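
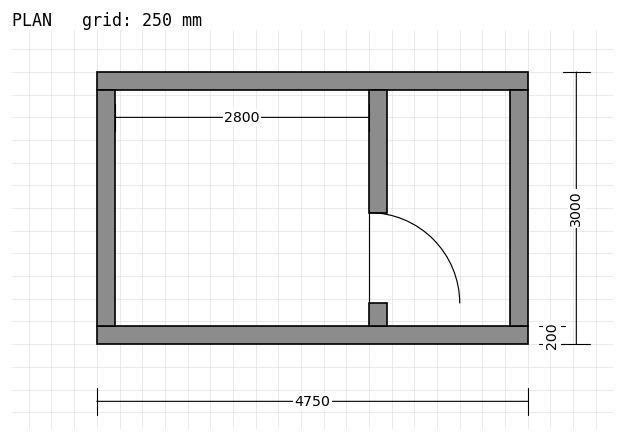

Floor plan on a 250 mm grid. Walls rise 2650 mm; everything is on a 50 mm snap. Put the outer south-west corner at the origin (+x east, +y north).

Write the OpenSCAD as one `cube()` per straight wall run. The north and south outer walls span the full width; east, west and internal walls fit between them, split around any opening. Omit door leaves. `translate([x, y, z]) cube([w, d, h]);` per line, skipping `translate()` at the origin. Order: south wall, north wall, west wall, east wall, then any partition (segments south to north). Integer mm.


cube([4750, 200, 2650]);
translate([0, 2800, 0]) cube([4750, 200, 2650]);
translate([0, 200, 0]) cube([200, 2600, 2650]);
translate([4550, 200, 0]) cube([200, 2600, 2650]);
translate([3000, 200, 0]) cube([200, 250, 2650]);
translate([3000, 1450, 0]) cube([200, 1350, 2650]);


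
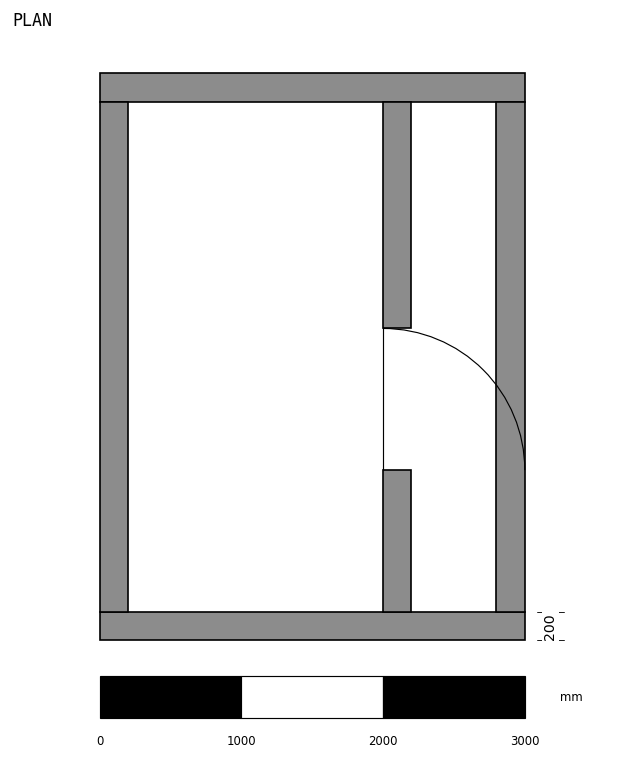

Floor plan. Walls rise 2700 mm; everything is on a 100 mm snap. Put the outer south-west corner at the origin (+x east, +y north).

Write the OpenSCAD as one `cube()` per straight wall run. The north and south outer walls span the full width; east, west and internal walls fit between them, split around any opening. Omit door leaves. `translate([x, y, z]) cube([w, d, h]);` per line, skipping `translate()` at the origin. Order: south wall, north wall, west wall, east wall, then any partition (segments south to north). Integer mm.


cube([3000, 200, 2700]);
translate([0, 3800, 0]) cube([3000, 200, 2700]);
translate([0, 200, 0]) cube([200, 3600, 2700]);
translate([2800, 200, 0]) cube([200, 3600, 2700]);
translate([2000, 200, 0]) cube([200, 1000, 2700]);
translate([2000, 2200, 0]) cube([200, 1600, 2700]);


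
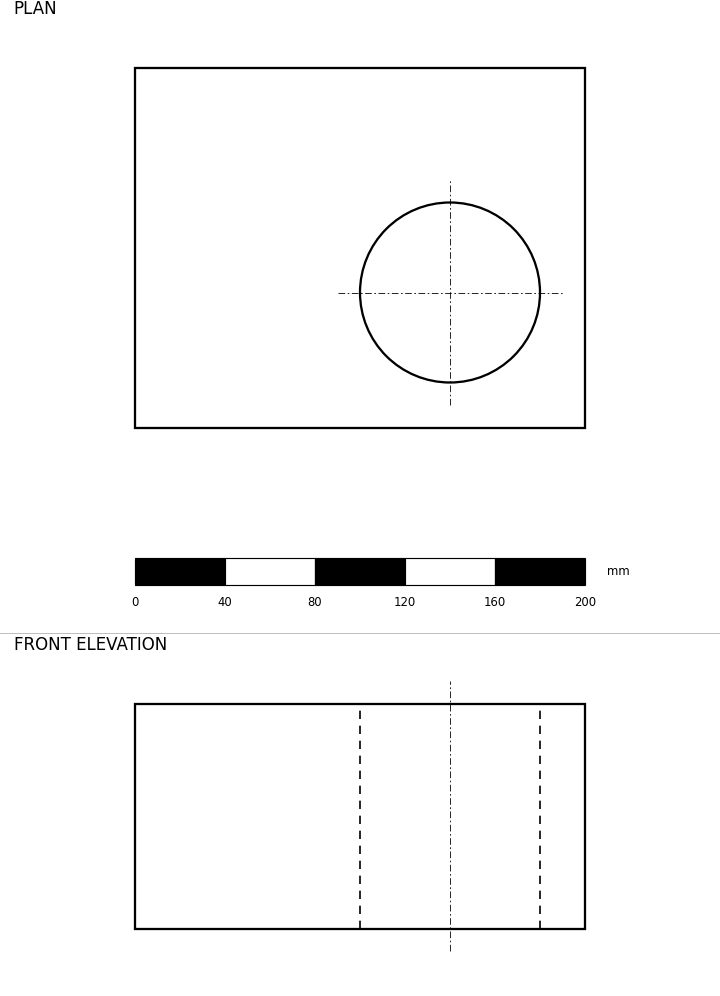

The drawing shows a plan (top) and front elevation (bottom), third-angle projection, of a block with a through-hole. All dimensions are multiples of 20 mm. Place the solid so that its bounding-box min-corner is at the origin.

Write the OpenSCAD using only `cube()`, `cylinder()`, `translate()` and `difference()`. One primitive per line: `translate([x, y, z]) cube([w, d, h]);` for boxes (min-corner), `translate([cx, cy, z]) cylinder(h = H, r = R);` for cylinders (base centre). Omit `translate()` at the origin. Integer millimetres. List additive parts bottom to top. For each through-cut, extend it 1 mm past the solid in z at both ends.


difference() {
  cube([200, 160, 100]);
  translate([140, 60, -1]) cylinder(h = 102, r = 40);
}


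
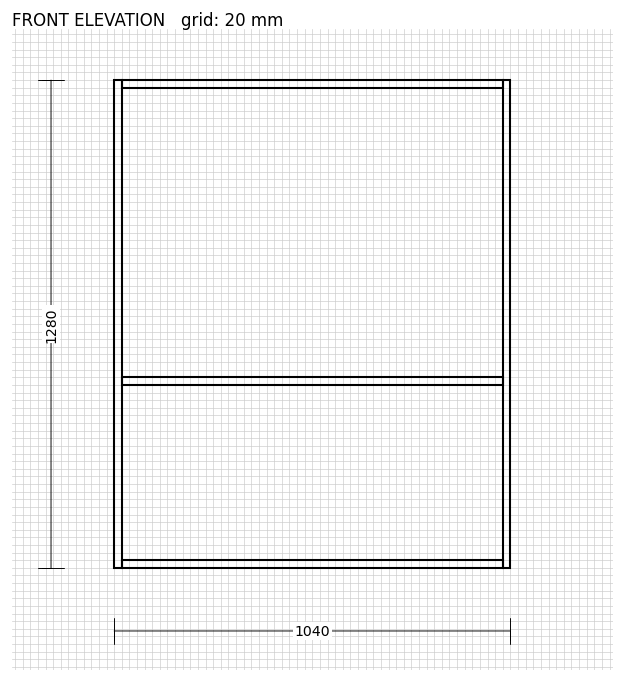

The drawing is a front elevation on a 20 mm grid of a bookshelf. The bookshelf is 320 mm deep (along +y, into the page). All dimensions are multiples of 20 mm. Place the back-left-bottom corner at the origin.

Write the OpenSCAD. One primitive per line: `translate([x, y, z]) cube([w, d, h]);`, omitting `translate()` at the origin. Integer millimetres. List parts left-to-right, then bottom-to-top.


cube([20, 320, 1280]);
translate([20, 0, 0]) cube([1000, 320, 20]);
translate([20, 0, 480]) cube([1000, 320, 20]);
translate([20, 0, 1260]) cube([1000, 320, 20]);
translate([1020, 0, 0]) cube([20, 320, 1280]);


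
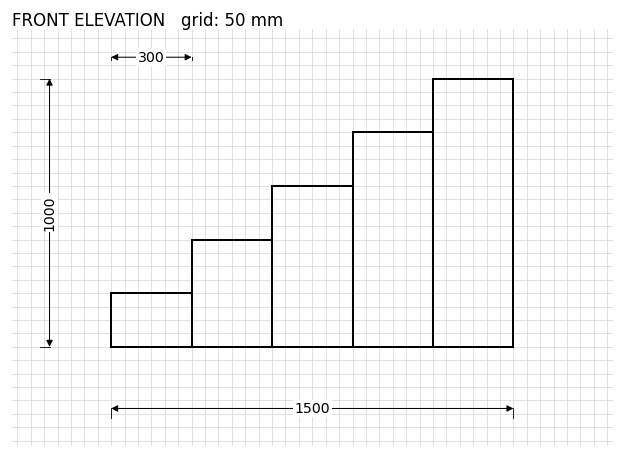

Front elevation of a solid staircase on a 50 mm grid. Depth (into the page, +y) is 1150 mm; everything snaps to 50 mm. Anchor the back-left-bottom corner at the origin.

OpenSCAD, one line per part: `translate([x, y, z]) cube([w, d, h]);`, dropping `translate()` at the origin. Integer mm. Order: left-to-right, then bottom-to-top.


cube([300, 1150, 200]);
translate([300, 0, 0]) cube([300, 1150, 400]);
translate([600, 0, 0]) cube([300, 1150, 600]);
translate([900, 0, 0]) cube([300, 1150, 800]);
translate([1200, 0, 0]) cube([300, 1150, 1000]);


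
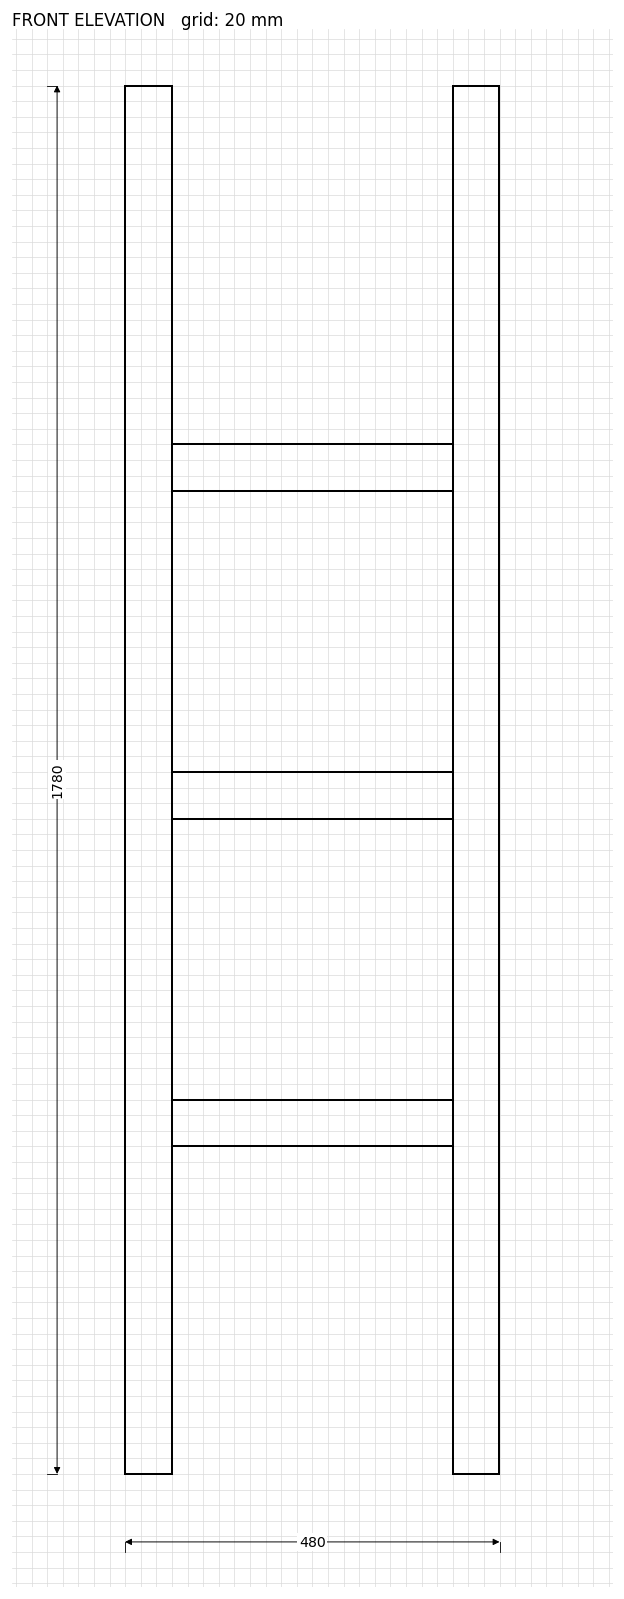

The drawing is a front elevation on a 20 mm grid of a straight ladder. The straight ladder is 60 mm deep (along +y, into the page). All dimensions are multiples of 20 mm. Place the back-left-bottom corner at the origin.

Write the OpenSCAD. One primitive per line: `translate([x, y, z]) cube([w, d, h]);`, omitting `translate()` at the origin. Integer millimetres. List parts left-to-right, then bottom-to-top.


cube([60, 60, 1780]);
translate([60, 0, 420]) cube([360, 60, 60]);
translate([60, 0, 840]) cube([360, 60, 60]);
translate([60, 0, 1260]) cube([360, 60, 60]);
translate([420, 0, 0]) cube([60, 60, 1780]);


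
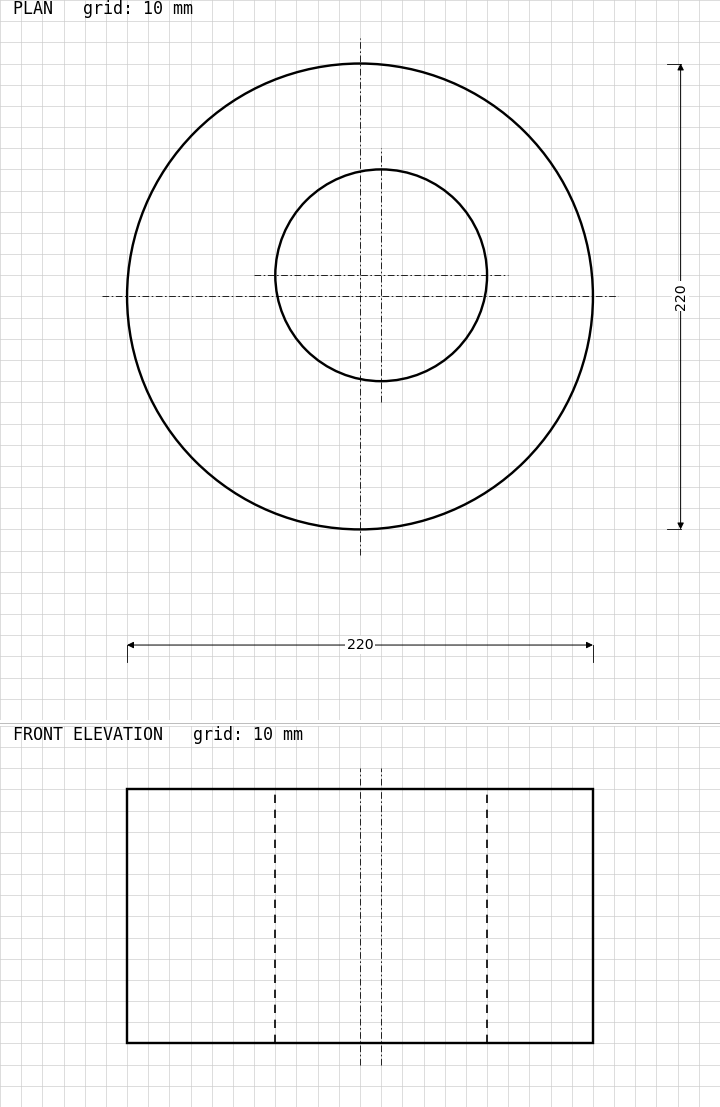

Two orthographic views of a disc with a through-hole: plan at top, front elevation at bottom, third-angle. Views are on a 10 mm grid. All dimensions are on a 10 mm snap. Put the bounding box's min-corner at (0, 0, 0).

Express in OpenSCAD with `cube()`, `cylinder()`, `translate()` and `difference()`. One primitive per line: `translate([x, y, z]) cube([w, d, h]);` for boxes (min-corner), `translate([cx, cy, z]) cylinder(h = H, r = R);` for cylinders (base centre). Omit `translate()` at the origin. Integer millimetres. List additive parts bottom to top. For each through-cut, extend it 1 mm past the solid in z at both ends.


difference() {
  translate([110, 110, 0]) cylinder(h = 120, r = 110);
  translate([120, 120, -1]) cylinder(h = 122, r = 50);
}


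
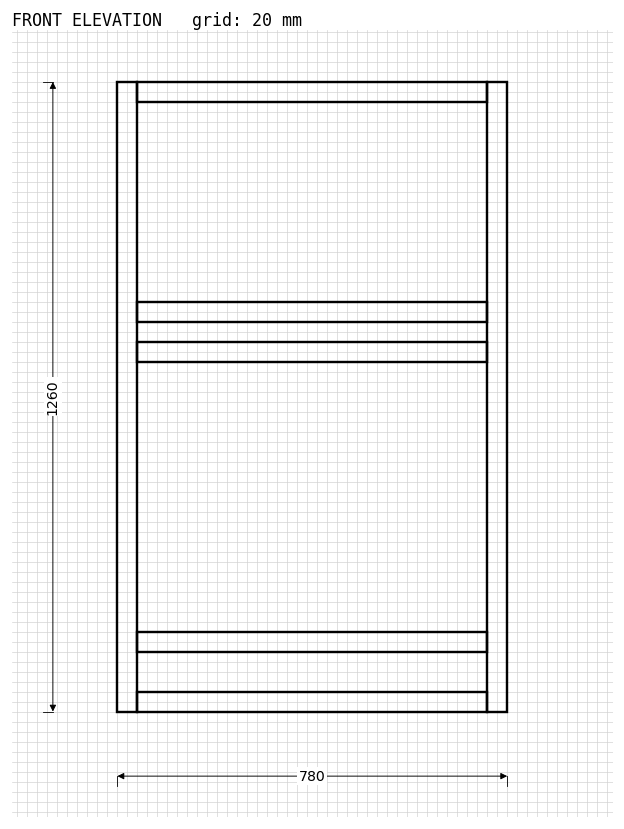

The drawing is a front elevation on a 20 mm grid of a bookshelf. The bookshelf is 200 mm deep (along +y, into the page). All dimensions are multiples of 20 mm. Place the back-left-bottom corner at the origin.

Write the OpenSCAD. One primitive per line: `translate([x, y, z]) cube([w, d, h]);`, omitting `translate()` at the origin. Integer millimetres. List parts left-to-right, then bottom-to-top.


cube([40, 200, 1260]);
translate([40, 0, 0]) cube([700, 200, 40]);
translate([40, 0, 120]) cube([700, 200, 40]);
translate([40, 0, 700]) cube([700, 200, 40]);
translate([40, 0, 780]) cube([700, 200, 40]);
translate([40, 0, 1220]) cube([700, 200, 40]);
translate([740, 0, 0]) cube([40, 200, 1260]);


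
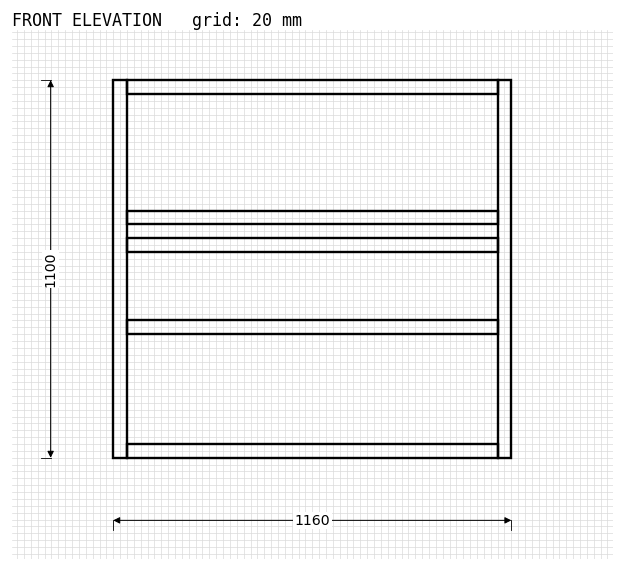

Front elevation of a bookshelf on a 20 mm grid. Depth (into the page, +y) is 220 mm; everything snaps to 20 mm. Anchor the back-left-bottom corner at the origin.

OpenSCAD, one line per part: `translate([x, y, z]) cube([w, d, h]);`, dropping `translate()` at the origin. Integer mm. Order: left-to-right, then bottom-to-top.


cube([40, 220, 1100]);
translate([40, 0, 0]) cube([1080, 220, 40]);
translate([40, 0, 360]) cube([1080, 220, 40]);
translate([40, 0, 600]) cube([1080, 220, 40]);
translate([40, 0, 680]) cube([1080, 220, 40]);
translate([40, 0, 1060]) cube([1080, 220, 40]);
translate([1120, 0, 0]) cube([40, 220, 1100]);


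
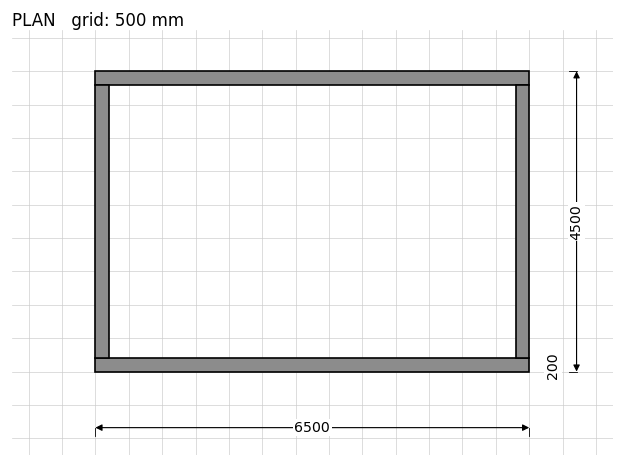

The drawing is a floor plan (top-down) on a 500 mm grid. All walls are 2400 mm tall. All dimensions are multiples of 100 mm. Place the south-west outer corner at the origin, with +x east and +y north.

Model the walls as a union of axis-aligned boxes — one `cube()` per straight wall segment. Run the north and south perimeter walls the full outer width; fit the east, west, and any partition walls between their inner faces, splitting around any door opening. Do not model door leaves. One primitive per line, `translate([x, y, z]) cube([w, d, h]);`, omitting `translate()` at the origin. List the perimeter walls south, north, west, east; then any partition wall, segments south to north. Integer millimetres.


cube([6500, 200, 2400]);
translate([0, 4300, 0]) cube([6500, 200, 2400]);
translate([0, 200, 0]) cube([200, 4100, 2400]);
translate([6300, 200, 0]) cube([200, 4100, 2400]);


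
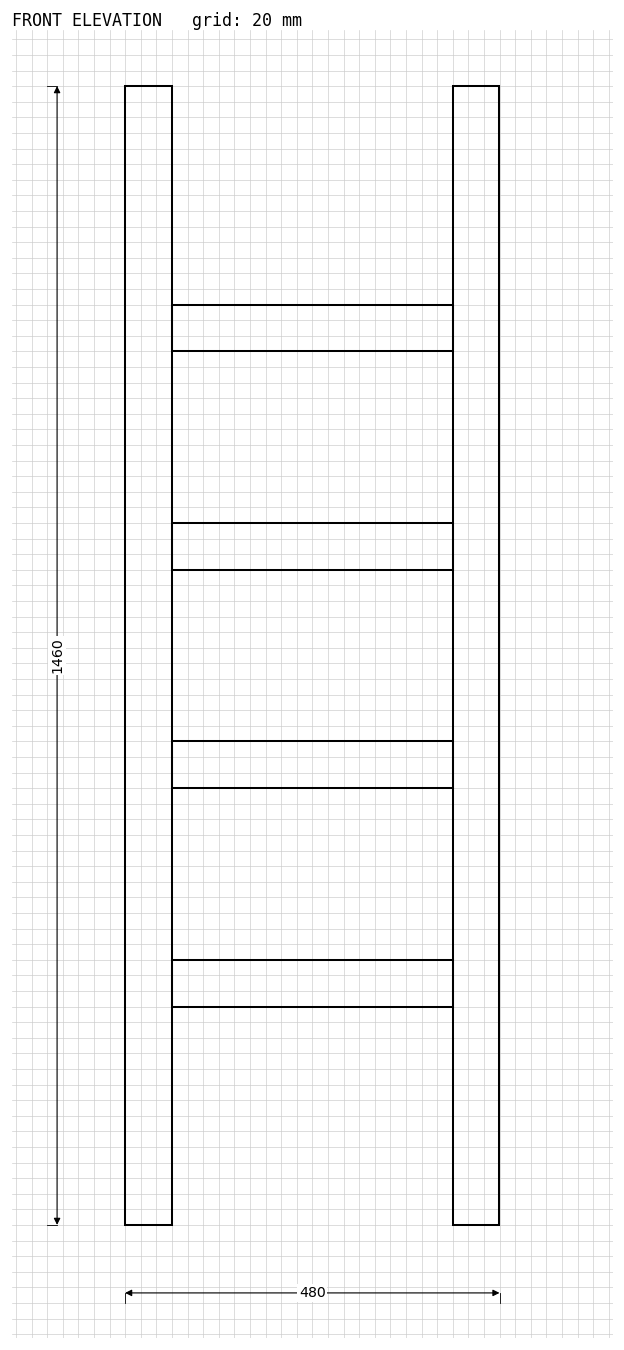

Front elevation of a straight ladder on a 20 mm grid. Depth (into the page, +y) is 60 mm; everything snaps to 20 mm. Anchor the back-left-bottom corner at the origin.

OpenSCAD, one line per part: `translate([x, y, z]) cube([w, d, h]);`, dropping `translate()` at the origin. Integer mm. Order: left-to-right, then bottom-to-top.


cube([60, 60, 1460]);
translate([60, 0, 280]) cube([360, 60, 60]);
translate([60, 0, 560]) cube([360, 60, 60]);
translate([60, 0, 840]) cube([360, 60, 60]);
translate([60, 0, 1120]) cube([360, 60, 60]);
translate([420, 0, 0]) cube([60, 60, 1460]);


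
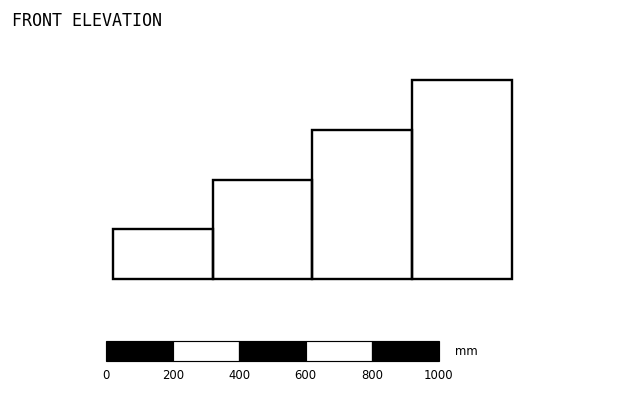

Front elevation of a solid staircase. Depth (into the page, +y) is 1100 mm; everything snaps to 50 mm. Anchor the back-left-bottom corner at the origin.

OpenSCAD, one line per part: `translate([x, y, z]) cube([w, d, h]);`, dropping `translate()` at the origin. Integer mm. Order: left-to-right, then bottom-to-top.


cube([300, 1100, 150]);
translate([300, 0, 0]) cube([300, 1100, 300]);
translate([600, 0, 0]) cube([300, 1100, 450]);
translate([900, 0, 0]) cube([300, 1100, 600]);


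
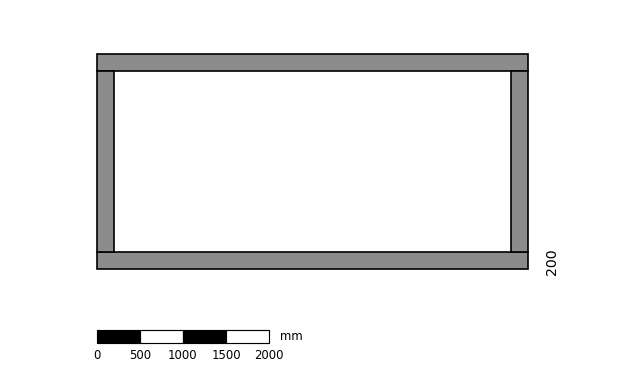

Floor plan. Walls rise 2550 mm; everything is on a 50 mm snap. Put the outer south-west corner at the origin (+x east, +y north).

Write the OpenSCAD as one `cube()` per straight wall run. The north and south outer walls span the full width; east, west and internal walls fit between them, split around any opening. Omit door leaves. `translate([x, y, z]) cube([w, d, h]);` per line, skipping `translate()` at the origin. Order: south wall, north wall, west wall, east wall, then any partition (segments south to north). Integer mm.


cube([5000, 200, 2550]);
translate([0, 2300, 0]) cube([5000, 200, 2550]);
translate([0, 200, 0]) cube([200, 2100, 2550]);
translate([4800, 200, 0]) cube([200, 2100, 2550]);


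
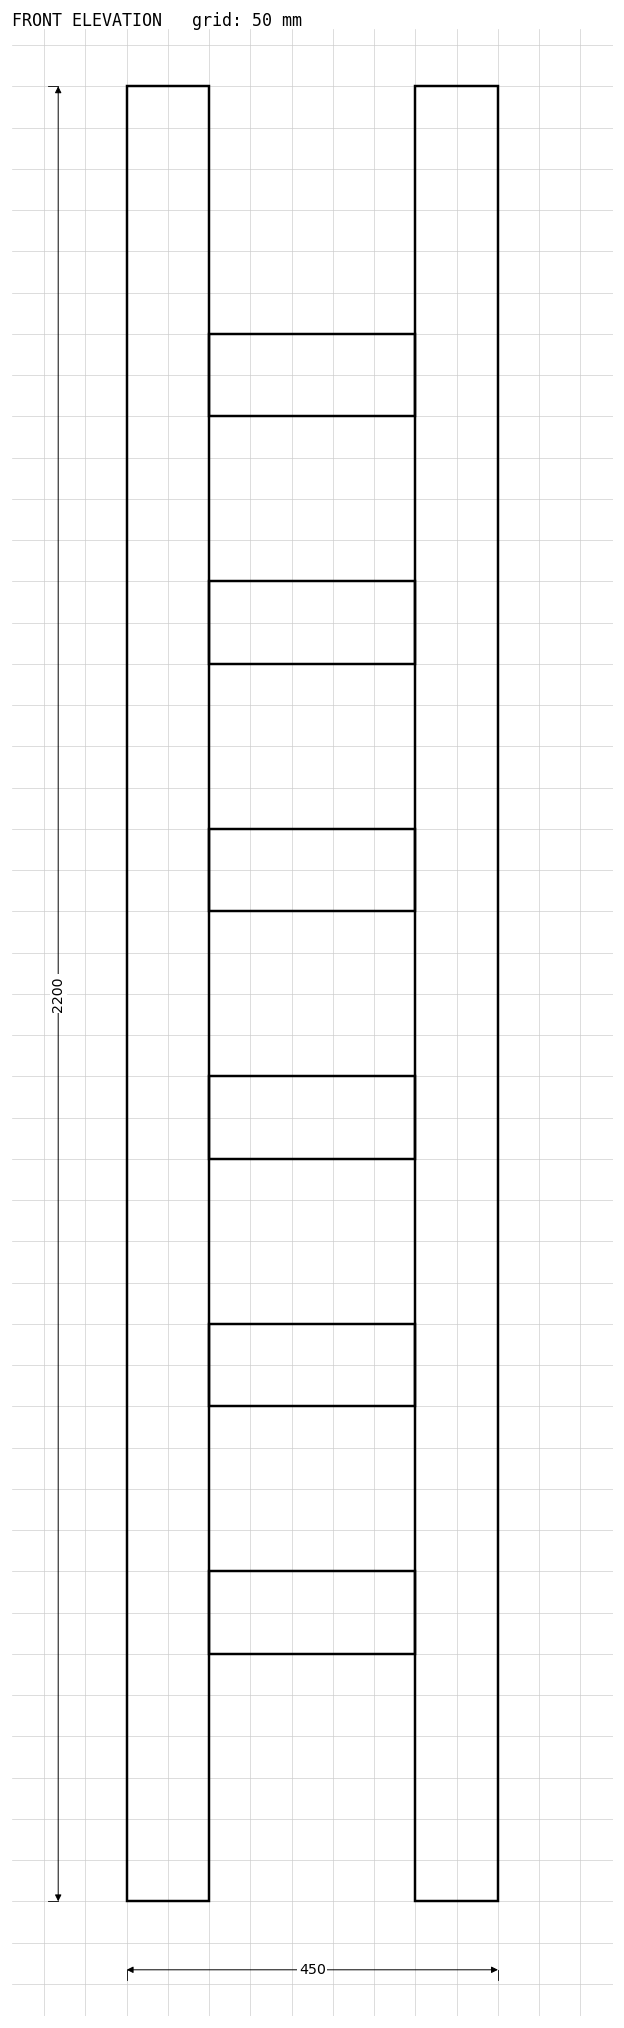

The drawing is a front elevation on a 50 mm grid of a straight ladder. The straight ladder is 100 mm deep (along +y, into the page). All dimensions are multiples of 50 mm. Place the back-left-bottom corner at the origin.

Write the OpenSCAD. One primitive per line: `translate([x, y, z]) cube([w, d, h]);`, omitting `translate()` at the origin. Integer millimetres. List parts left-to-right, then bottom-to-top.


cube([100, 100, 2200]);
translate([100, 0, 300]) cube([250, 100, 100]);
translate([100, 0, 600]) cube([250, 100, 100]);
translate([100, 0, 900]) cube([250, 100, 100]);
translate([100, 0, 1200]) cube([250, 100, 100]);
translate([100, 0, 1500]) cube([250, 100, 100]);
translate([100, 0, 1800]) cube([250, 100, 100]);
translate([350, 0, 0]) cube([100, 100, 2200]);


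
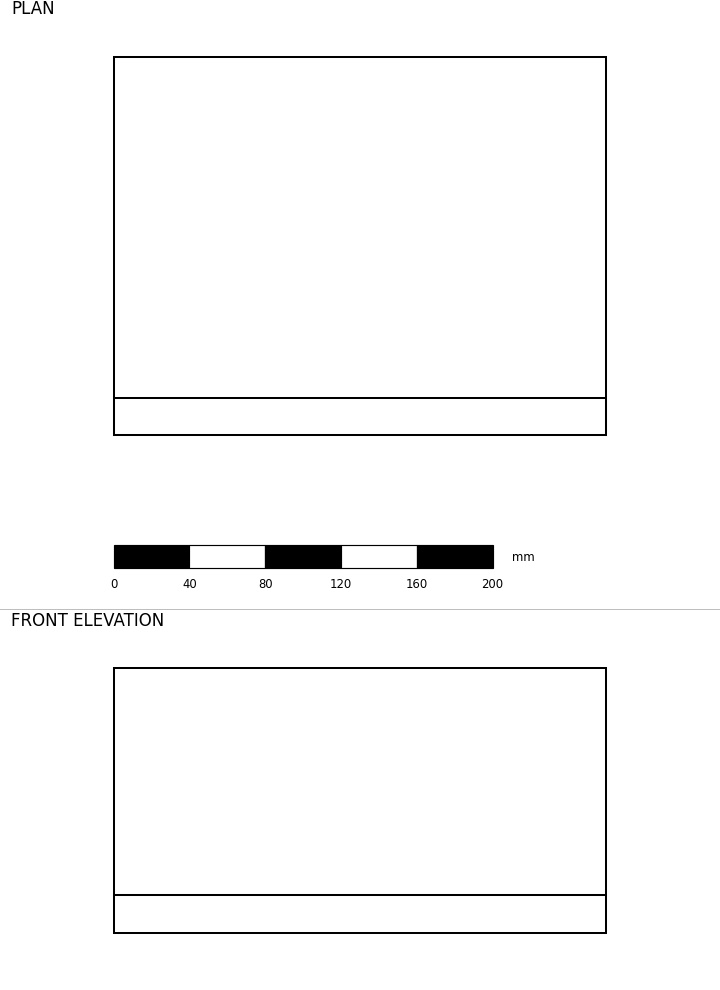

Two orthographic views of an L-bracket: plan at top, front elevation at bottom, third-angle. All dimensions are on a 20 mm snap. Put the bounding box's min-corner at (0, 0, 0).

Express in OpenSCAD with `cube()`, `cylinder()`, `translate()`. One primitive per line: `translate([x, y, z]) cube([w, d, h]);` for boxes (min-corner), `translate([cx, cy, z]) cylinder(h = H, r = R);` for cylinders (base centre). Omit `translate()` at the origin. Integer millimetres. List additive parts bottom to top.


cube([260, 200, 20]);
translate([0, 0, 20]) cube([260, 20, 120]);


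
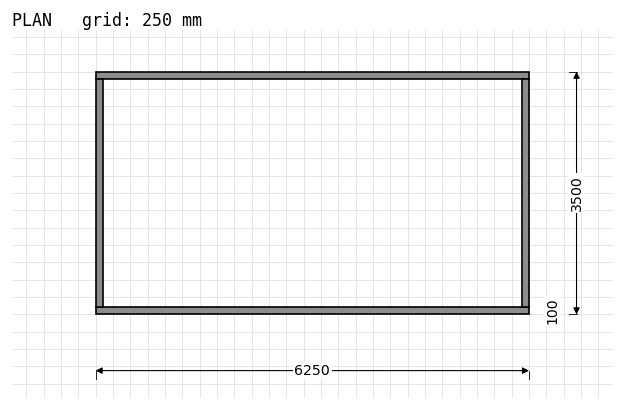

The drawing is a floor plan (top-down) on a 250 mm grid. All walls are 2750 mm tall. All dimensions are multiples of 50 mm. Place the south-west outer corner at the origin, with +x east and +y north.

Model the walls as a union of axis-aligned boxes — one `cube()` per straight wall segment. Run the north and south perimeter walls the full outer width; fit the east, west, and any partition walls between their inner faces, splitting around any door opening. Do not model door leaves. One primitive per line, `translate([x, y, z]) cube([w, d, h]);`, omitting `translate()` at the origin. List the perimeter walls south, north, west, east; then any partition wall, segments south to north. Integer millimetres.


cube([6250, 100, 2750]);
translate([0, 3400, 0]) cube([6250, 100, 2750]);
translate([0, 100, 0]) cube([100, 3300, 2750]);
translate([6150, 100, 0]) cube([100, 3300, 2750]);


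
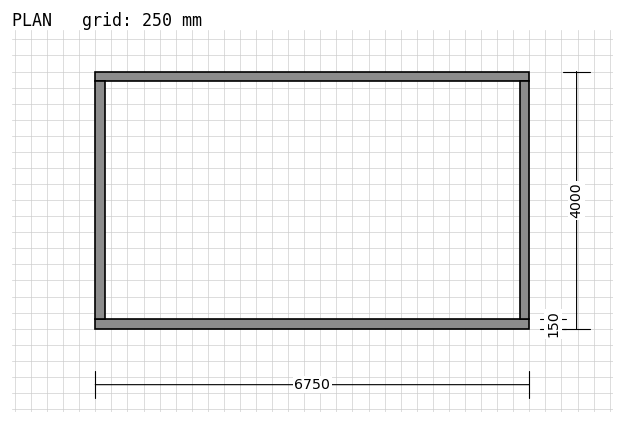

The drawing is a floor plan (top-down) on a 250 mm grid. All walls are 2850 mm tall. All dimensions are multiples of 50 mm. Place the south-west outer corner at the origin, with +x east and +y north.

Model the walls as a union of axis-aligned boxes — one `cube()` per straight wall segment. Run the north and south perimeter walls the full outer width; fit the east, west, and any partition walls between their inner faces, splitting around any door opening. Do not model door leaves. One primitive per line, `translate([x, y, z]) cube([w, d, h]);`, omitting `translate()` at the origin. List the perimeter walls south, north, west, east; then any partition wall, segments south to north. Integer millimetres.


cube([6750, 150, 2850]);
translate([0, 3850, 0]) cube([6750, 150, 2850]);
translate([0, 150, 0]) cube([150, 3700, 2850]);
translate([6600, 150, 0]) cube([150, 3700, 2850]);


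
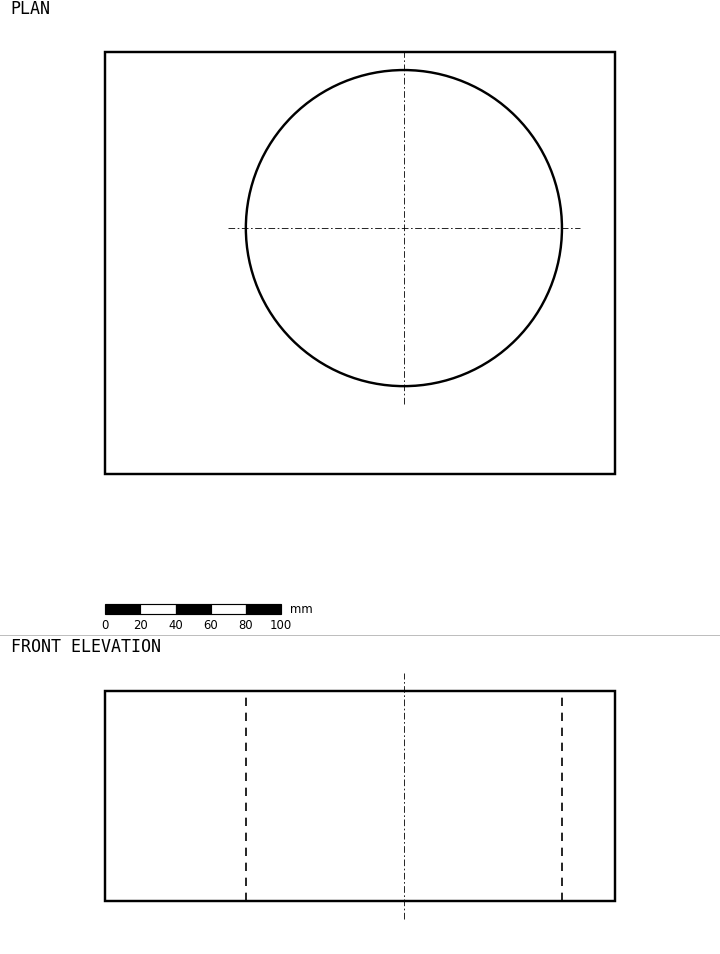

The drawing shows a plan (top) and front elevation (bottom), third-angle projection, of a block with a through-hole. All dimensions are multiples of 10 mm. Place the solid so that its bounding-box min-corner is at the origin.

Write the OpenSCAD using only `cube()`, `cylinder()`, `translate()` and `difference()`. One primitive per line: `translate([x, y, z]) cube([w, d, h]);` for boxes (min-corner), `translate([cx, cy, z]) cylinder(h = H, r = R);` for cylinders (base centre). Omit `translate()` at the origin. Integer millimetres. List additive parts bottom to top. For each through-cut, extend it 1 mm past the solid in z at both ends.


difference() {
  cube([290, 240, 120]);
  translate([170, 140, -1]) cylinder(h = 122, r = 90);
}


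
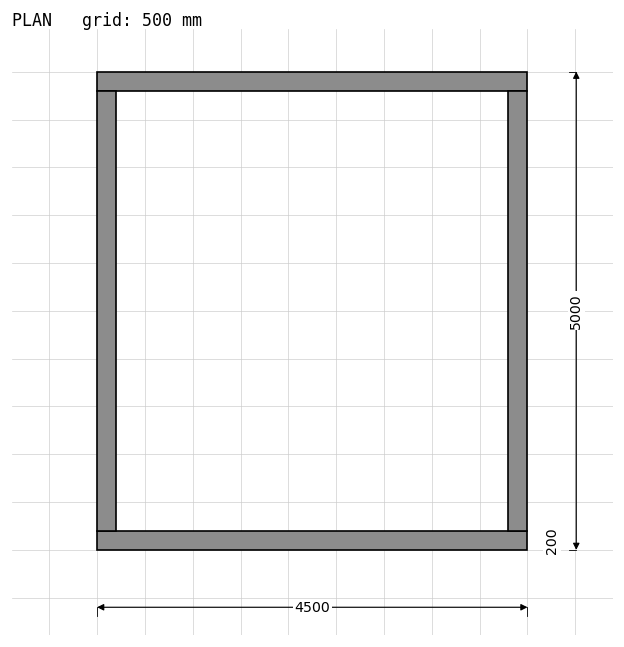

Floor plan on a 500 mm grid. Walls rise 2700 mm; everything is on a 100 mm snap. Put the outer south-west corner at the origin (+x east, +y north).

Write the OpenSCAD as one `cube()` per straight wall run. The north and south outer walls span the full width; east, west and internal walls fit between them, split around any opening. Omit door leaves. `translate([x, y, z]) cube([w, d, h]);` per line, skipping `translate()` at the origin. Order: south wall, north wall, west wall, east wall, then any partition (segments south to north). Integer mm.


cube([4500, 200, 2700]);
translate([0, 4800, 0]) cube([4500, 200, 2700]);
translate([0, 200, 0]) cube([200, 4600, 2700]);
translate([4300, 200, 0]) cube([200, 4600, 2700]);


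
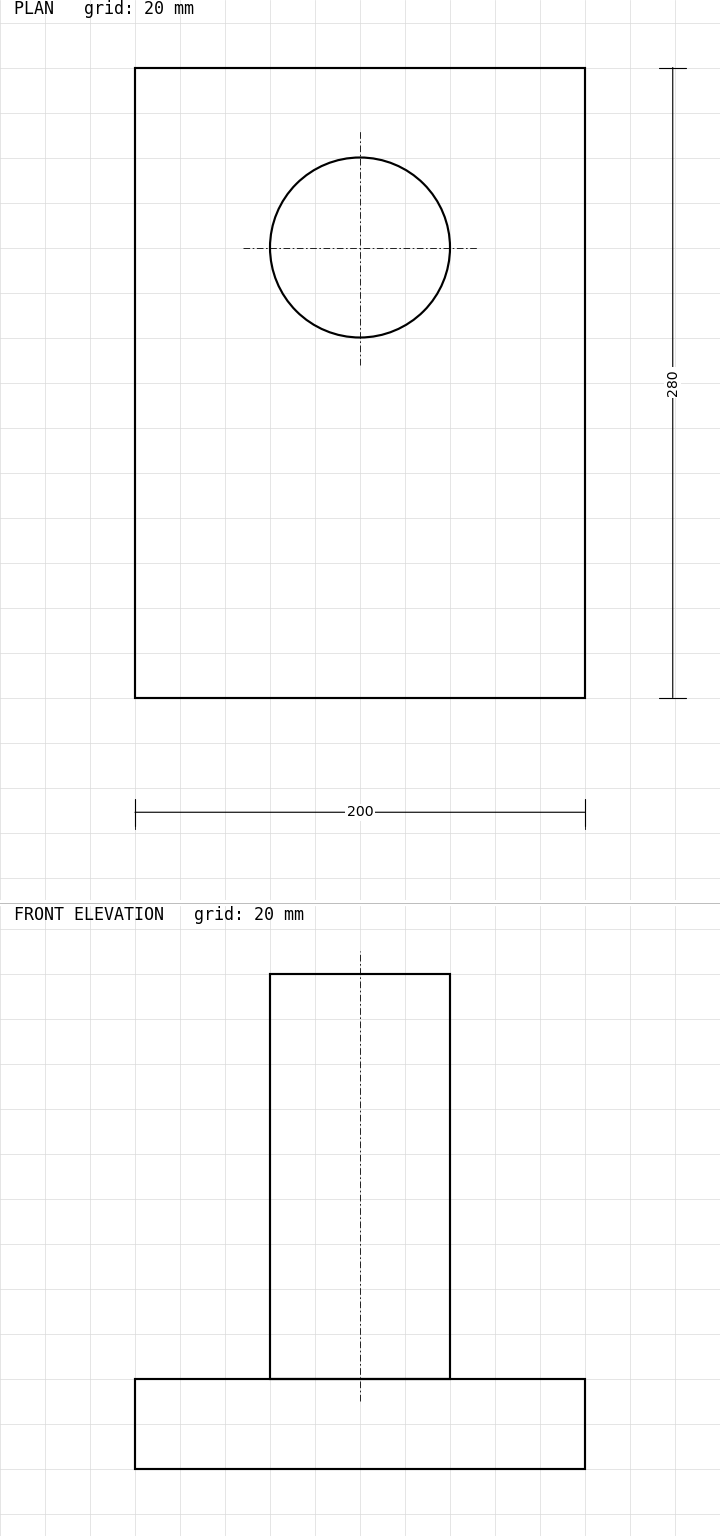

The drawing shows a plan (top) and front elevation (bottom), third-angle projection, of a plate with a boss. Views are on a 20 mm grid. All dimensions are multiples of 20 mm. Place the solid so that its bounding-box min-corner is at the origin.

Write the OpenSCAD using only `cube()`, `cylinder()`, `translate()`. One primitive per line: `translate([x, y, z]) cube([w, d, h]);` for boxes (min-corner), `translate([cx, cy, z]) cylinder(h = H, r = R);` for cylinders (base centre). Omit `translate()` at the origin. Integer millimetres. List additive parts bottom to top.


cube([200, 280, 40]);
translate([100, 200, 40]) cylinder(h = 180, r = 40);


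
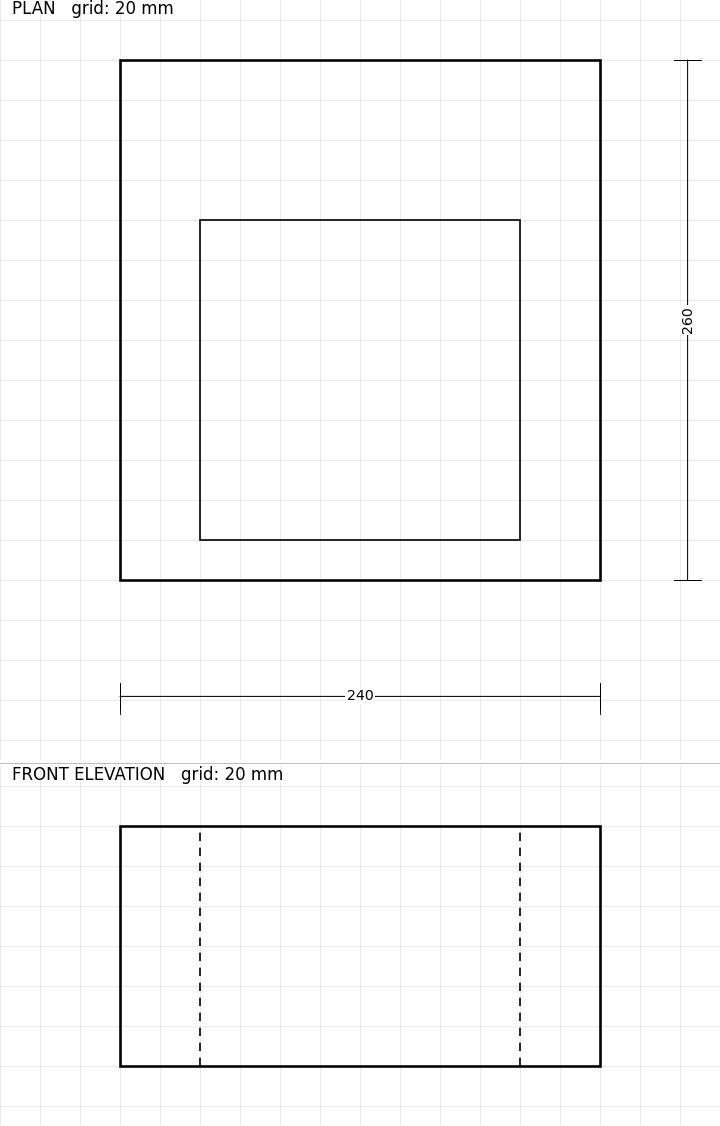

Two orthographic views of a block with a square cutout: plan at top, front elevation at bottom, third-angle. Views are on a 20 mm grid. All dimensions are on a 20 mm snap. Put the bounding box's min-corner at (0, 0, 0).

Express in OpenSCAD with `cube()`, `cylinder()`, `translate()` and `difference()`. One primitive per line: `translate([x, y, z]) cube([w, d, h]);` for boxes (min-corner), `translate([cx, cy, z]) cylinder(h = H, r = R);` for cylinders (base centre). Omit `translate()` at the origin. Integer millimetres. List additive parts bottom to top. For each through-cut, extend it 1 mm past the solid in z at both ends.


difference() {
  cube([240, 260, 120]);
  translate([40, 20, -1]) cube([160, 160, 122]);
}


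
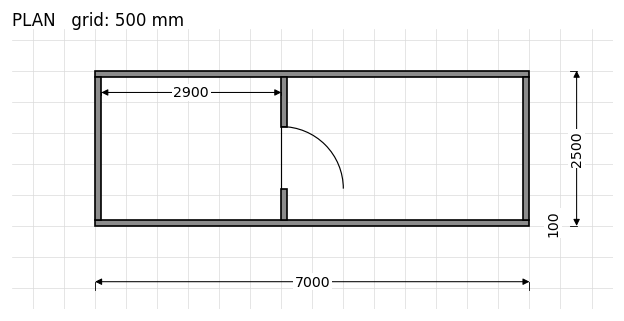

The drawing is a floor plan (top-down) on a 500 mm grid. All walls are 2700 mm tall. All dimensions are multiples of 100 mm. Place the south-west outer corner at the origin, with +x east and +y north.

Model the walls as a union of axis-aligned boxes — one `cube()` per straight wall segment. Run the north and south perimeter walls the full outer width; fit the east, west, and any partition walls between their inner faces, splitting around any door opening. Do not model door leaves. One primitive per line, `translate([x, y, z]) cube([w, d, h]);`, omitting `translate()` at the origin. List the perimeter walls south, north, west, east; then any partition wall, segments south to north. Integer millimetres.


cube([7000, 100, 2700]);
translate([0, 2400, 0]) cube([7000, 100, 2700]);
translate([0, 100, 0]) cube([100, 2300, 2700]);
translate([6900, 100, 0]) cube([100, 2300, 2700]);
translate([3000, 100, 0]) cube([100, 500, 2700]);
translate([3000, 1600, 0]) cube([100, 800, 2700]);


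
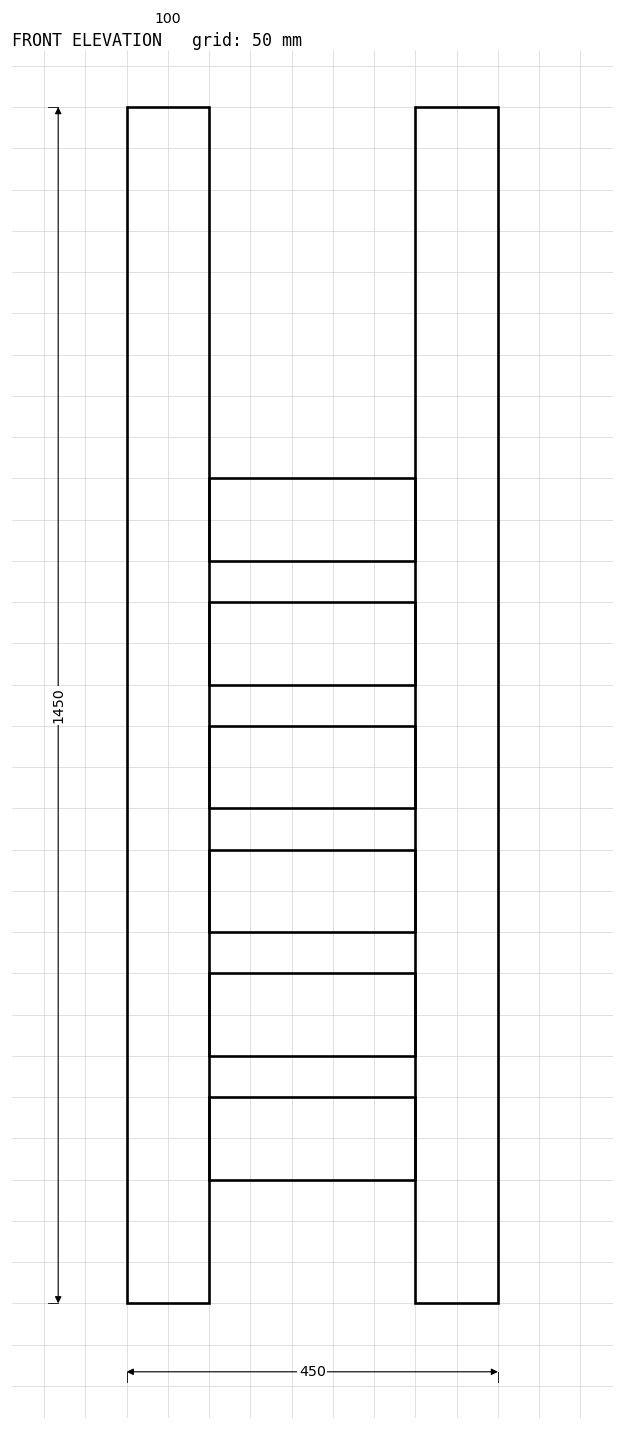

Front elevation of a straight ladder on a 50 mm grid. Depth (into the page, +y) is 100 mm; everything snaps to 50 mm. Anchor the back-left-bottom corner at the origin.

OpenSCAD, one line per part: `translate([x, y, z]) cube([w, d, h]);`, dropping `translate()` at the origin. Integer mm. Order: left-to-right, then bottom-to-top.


cube([100, 100, 1450]);
translate([100, 0, 150]) cube([250, 100, 100]);
translate([100, 0, 300]) cube([250, 100, 100]);
translate([100, 0, 450]) cube([250, 100, 100]);
translate([100, 0, 600]) cube([250, 100, 100]);
translate([100, 0, 750]) cube([250, 100, 100]);
translate([100, 0, 900]) cube([250, 100, 100]);
translate([350, 0, 0]) cube([100, 100, 1450]);


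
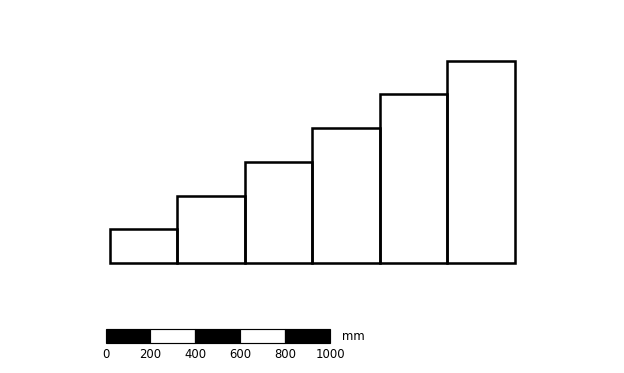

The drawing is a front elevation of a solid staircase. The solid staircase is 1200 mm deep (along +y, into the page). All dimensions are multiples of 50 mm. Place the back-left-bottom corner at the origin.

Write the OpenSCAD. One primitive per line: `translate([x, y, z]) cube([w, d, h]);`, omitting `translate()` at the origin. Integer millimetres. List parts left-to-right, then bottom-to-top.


cube([300, 1200, 150]);
translate([300, 0, 0]) cube([300, 1200, 300]);
translate([600, 0, 0]) cube([300, 1200, 450]);
translate([900, 0, 0]) cube([300, 1200, 600]);
translate([1200, 0, 0]) cube([300, 1200, 750]);
translate([1500, 0, 0]) cube([300, 1200, 900]);


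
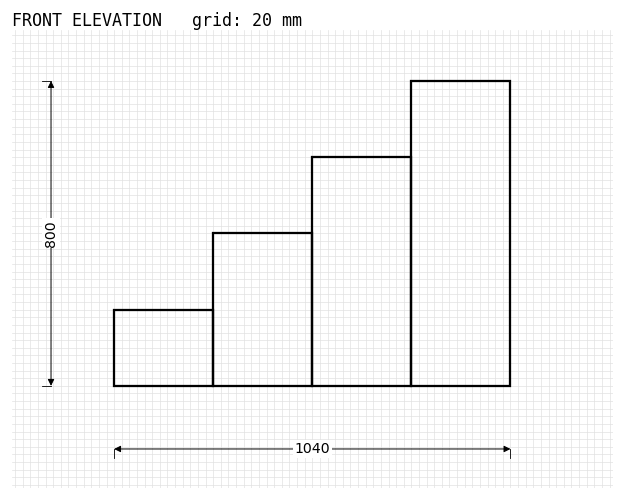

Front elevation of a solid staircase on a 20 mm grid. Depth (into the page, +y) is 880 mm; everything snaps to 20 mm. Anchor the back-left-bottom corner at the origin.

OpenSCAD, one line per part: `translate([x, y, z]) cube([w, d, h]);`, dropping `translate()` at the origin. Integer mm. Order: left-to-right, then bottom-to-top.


cube([260, 880, 200]);
translate([260, 0, 0]) cube([260, 880, 400]);
translate([520, 0, 0]) cube([260, 880, 600]);
translate([780, 0, 0]) cube([260, 880, 800]);


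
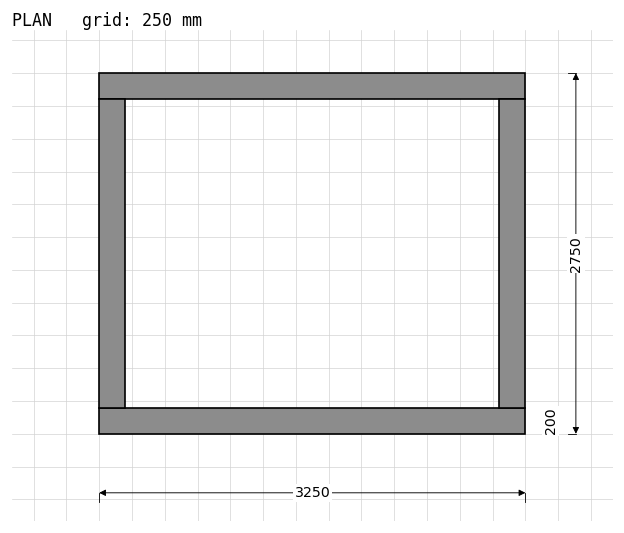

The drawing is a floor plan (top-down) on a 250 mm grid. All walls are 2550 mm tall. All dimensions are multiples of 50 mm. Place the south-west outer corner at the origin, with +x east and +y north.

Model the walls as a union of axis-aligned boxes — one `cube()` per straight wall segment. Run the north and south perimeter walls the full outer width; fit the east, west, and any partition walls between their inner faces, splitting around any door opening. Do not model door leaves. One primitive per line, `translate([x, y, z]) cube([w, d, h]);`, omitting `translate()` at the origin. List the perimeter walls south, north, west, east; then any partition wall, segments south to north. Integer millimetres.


cube([3250, 200, 2550]);
translate([0, 2550, 0]) cube([3250, 200, 2550]);
translate([0, 200, 0]) cube([200, 2350, 2550]);
translate([3050, 200, 0]) cube([200, 2350, 2550]);


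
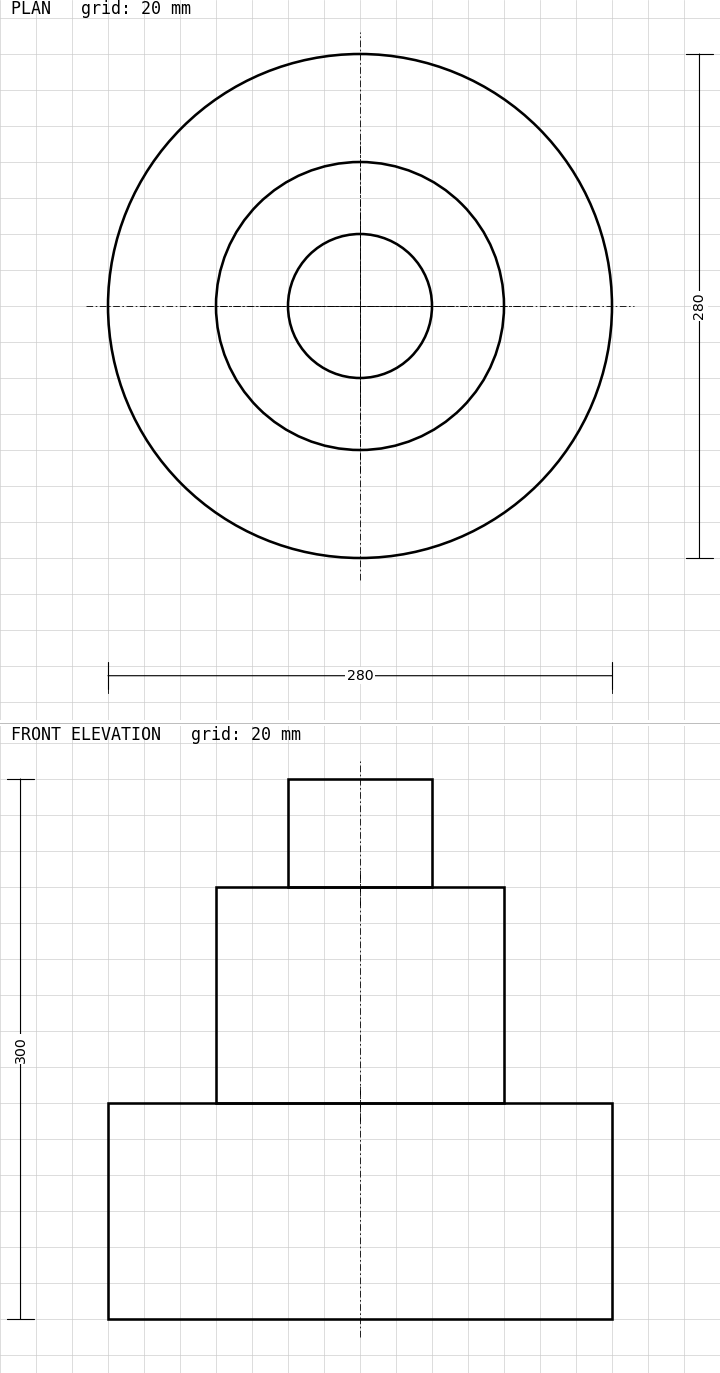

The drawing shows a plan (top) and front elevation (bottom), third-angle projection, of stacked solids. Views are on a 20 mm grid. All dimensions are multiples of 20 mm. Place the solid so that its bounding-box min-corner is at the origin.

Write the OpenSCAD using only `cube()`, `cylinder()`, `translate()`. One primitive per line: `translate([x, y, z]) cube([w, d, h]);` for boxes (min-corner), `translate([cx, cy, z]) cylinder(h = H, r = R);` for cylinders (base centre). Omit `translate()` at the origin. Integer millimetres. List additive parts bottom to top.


translate([140, 140, 0]) cylinder(h = 120, r = 140);
translate([140, 140, 120]) cylinder(h = 120, r = 80);
translate([140, 140, 240]) cylinder(h = 60, r = 40);


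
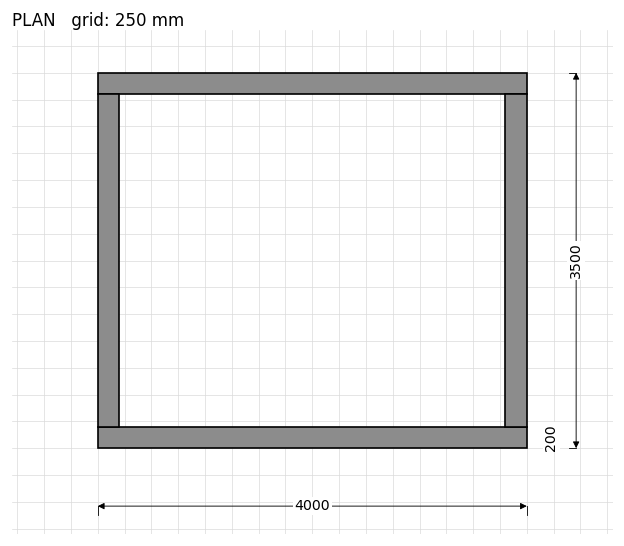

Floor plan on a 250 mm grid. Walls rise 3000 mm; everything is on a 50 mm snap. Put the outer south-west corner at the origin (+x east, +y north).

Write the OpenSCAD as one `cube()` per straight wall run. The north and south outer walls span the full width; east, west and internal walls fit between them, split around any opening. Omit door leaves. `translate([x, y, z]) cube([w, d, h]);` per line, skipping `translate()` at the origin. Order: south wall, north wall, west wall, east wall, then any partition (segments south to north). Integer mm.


cube([4000, 200, 3000]);
translate([0, 3300, 0]) cube([4000, 200, 3000]);
translate([0, 200, 0]) cube([200, 3100, 3000]);
translate([3800, 200, 0]) cube([200, 3100, 3000]);


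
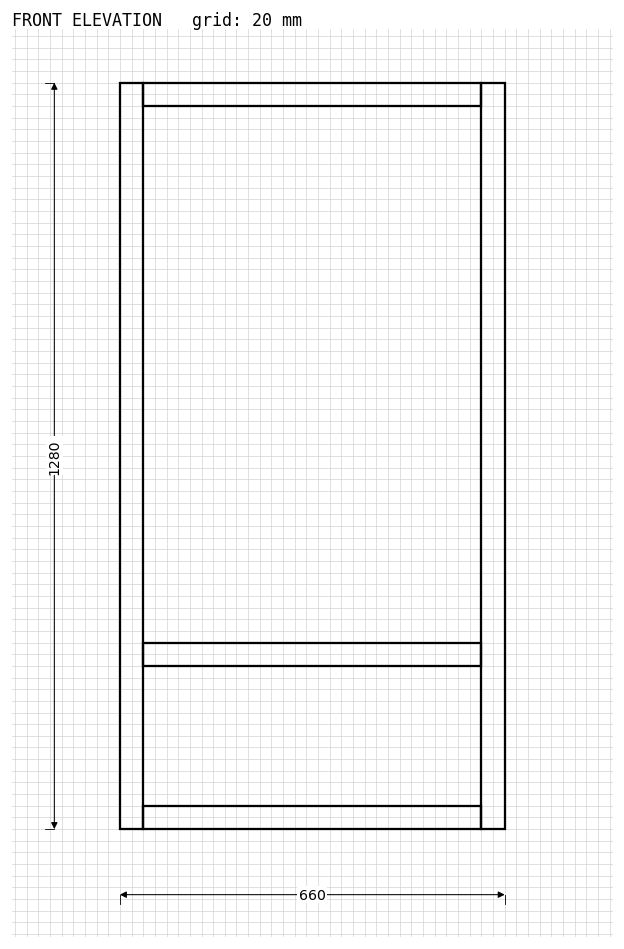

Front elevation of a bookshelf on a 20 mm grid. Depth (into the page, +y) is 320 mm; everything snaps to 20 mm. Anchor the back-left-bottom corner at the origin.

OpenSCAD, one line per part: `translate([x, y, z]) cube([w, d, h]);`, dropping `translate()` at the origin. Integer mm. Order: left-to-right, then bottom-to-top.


cube([40, 320, 1280]);
translate([40, 0, 0]) cube([580, 320, 40]);
translate([40, 0, 280]) cube([580, 320, 40]);
translate([40, 0, 1240]) cube([580, 320, 40]);
translate([620, 0, 0]) cube([40, 320, 1280]);


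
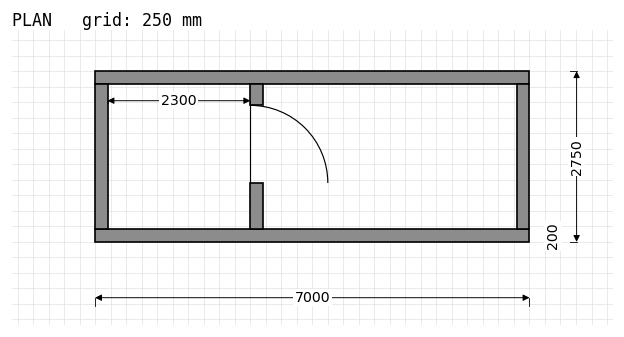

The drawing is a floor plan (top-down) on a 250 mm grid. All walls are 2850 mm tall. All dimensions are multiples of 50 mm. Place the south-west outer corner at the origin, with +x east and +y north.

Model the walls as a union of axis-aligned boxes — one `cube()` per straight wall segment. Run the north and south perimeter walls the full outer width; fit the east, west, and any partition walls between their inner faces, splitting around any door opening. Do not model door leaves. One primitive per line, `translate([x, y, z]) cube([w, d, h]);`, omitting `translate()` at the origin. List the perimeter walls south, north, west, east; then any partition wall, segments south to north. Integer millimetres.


cube([7000, 200, 2850]);
translate([0, 2550, 0]) cube([7000, 200, 2850]);
translate([0, 200, 0]) cube([200, 2350, 2850]);
translate([6800, 200, 0]) cube([200, 2350, 2850]);
translate([2500, 200, 0]) cube([200, 750, 2850]);
translate([2500, 2200, 0]) cube([200, 350, 2850]);


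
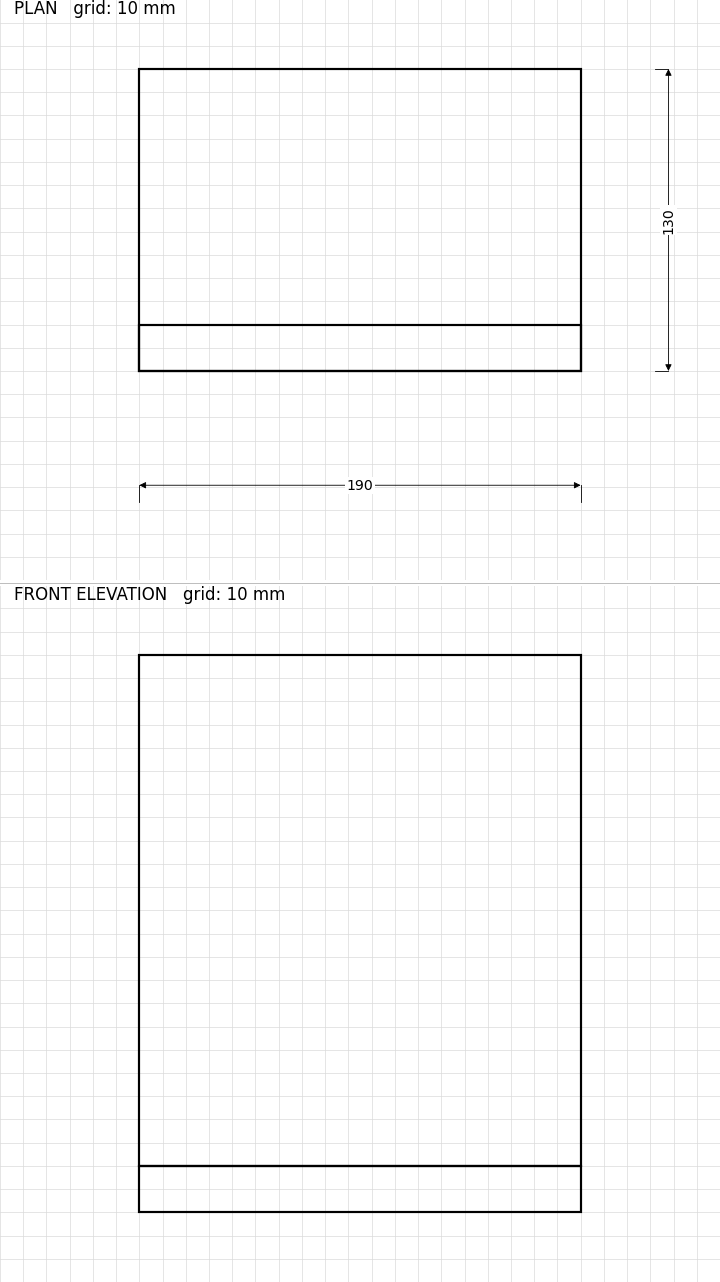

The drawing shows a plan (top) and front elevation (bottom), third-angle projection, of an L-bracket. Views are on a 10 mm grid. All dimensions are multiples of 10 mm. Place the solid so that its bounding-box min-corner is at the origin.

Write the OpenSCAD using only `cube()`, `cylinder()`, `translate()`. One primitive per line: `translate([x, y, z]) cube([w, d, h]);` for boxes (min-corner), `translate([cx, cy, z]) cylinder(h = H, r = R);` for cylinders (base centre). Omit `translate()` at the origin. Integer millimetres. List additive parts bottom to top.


cube([190, 130, 20]);
translate([0, 0, 20]) cube([190, 20, 220]);


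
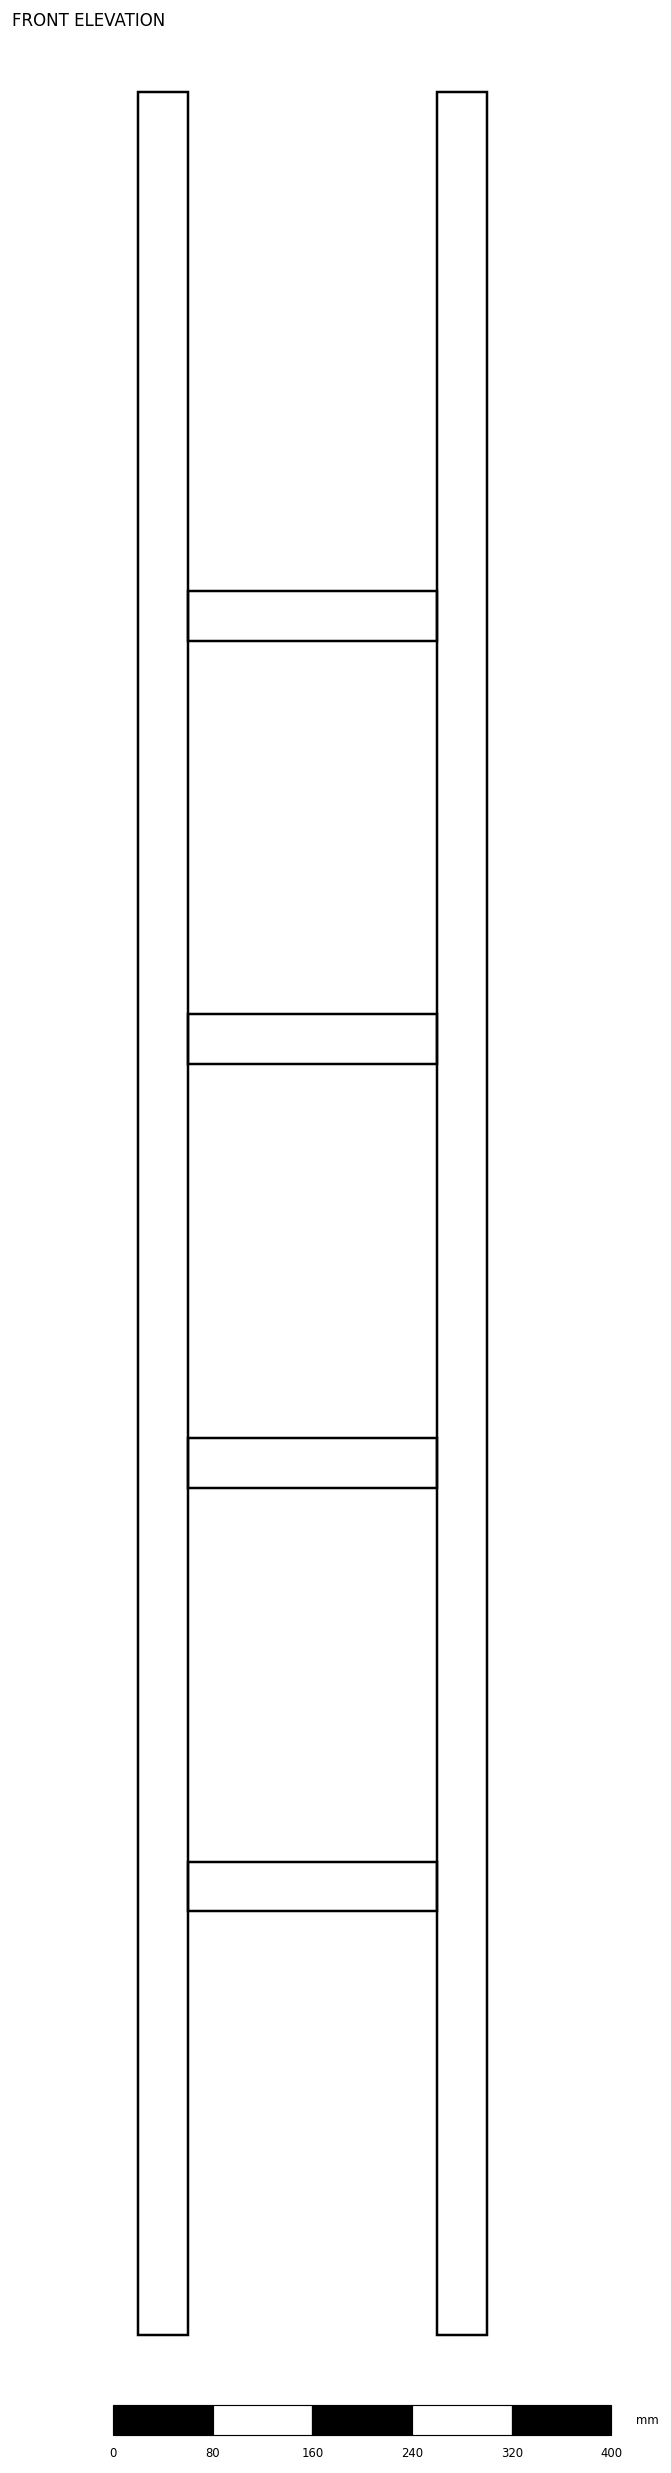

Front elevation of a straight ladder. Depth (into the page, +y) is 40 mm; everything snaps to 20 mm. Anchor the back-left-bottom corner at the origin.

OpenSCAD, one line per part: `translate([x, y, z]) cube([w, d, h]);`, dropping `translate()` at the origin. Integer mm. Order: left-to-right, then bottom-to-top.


cube([40, 40, 1800]);
translate([40, 0, 340]) cube([200, 40, 40]);
translate([40, 0, 680]) cube([200, 40, 40]);
translate([40, 0, 1020]) cube([200, 40, 40]);
translate([40, 0, 1360]) cube([200, 40, 40]);
translate([240, 0, 0]) cube([40, 40, 1800]);


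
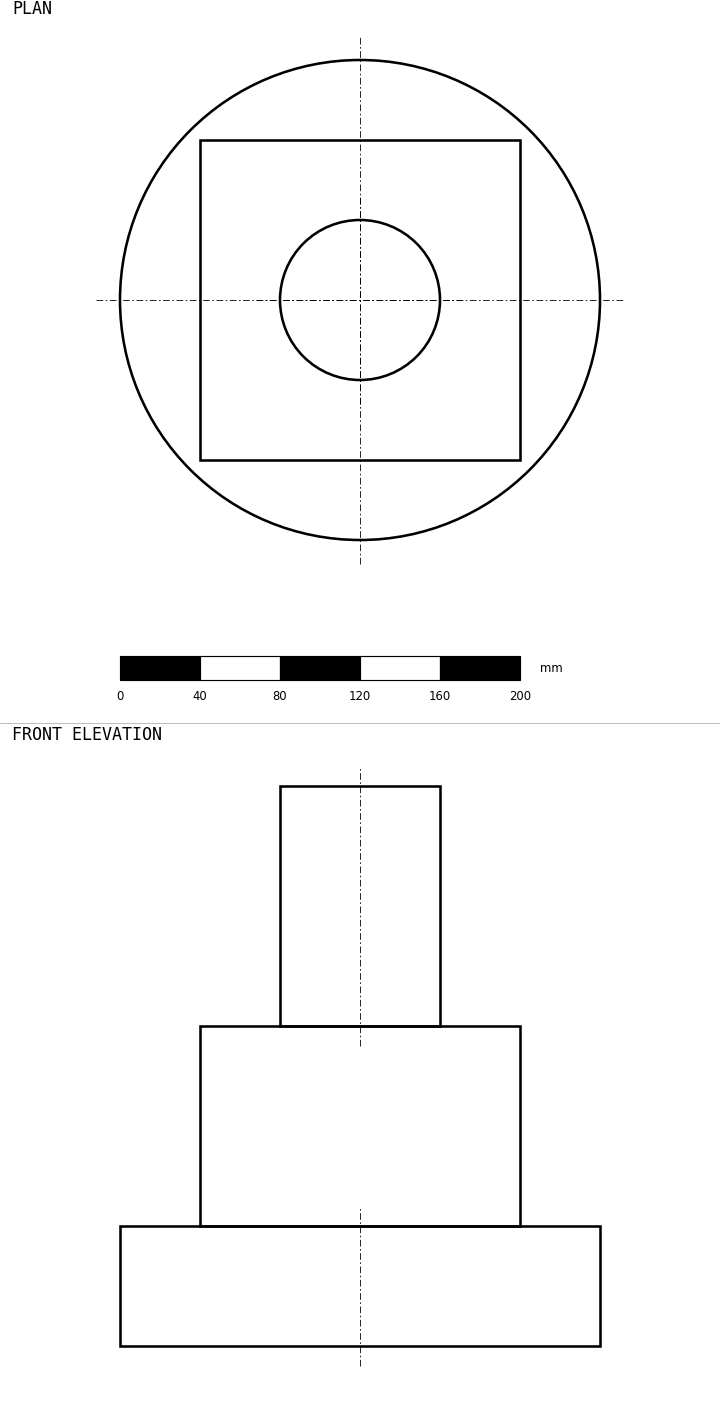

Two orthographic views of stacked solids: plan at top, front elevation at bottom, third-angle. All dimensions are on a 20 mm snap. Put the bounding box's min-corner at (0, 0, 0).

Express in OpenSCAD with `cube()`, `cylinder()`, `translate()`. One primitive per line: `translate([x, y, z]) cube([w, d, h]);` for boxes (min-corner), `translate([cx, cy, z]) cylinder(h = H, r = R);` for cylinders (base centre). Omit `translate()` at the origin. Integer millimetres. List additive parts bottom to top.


translate([120, 120, 0]) cylinder(h = 60, r = 120);
translate([40, 40, 60]) cube([160, 160, 100]);
translate([120, 120, 160]) cylinder(h = 120, r = 40);


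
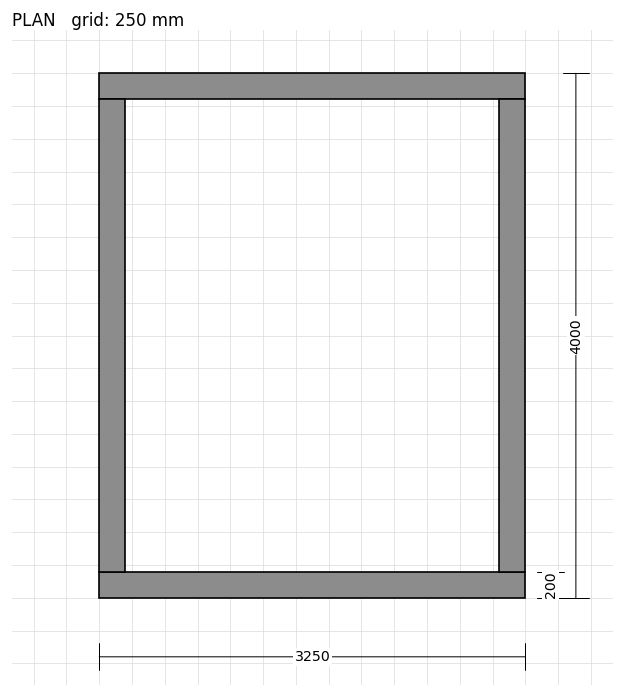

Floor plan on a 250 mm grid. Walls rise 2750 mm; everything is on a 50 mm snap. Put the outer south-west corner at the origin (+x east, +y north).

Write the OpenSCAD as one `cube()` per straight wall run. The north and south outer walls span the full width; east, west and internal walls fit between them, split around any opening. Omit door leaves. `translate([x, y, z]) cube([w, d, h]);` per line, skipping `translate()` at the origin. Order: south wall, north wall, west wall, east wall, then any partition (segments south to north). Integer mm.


cube([3250, 200, 2750]);
translate([0, 3800, 0]) cube([3250, 200, 2750]);
translate([0, 200, 0]) cube([200, 3600, 2750]);
translate([3050, 200, 0]) cube([200, 3600, 2750]);


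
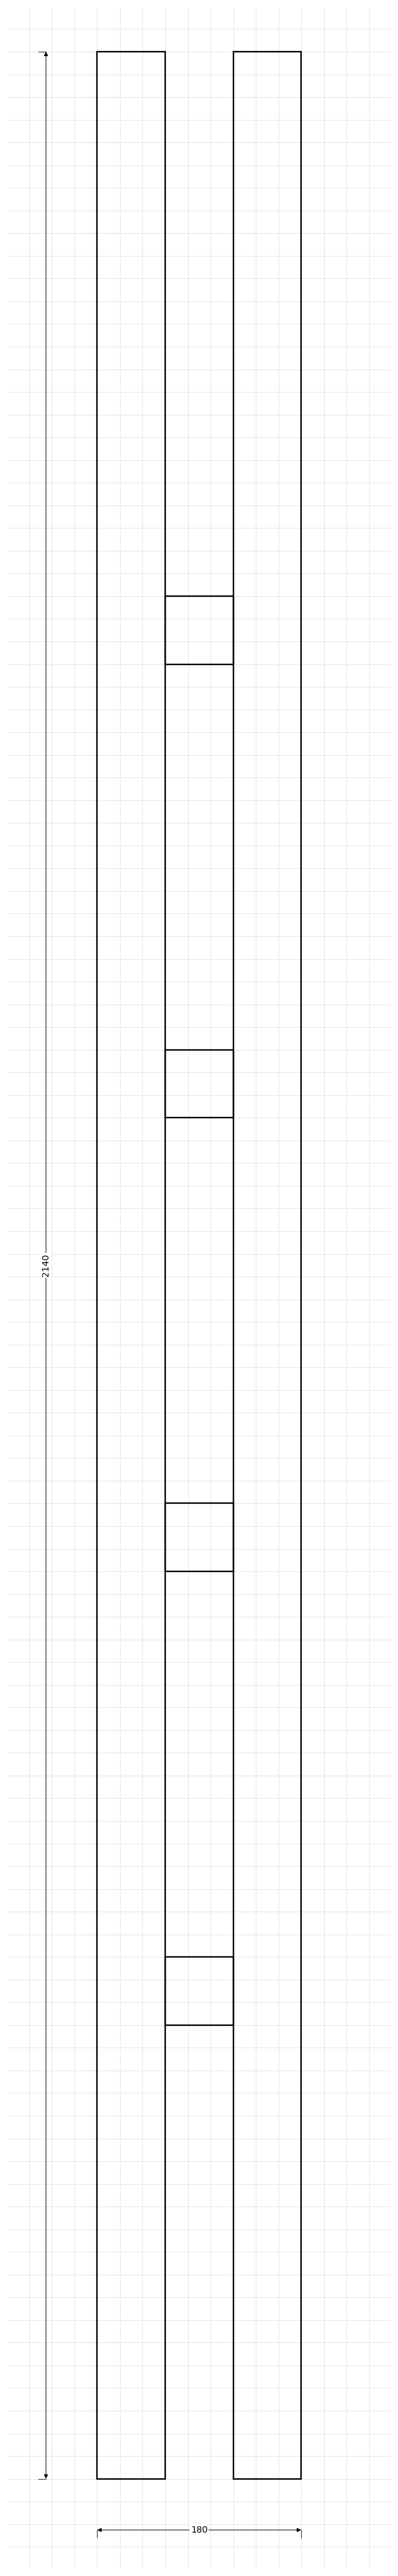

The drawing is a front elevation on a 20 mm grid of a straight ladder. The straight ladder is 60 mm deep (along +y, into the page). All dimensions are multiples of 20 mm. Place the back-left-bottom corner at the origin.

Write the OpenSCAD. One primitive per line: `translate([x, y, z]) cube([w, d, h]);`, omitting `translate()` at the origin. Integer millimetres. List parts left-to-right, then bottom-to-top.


cube([60, 60, 2140]);
translate([60, 0, 400]) cube([60, 60, 60]);
translate([60, 0, 800]) cube([60, 60, 60]);
translate([60, 0, 1200]) cube([60, 60, 60]);
translate([60, 0, 1600]) cube([60, 60, 60]);
translate([120, 0, 0]) cube([60, 60, 2140]);


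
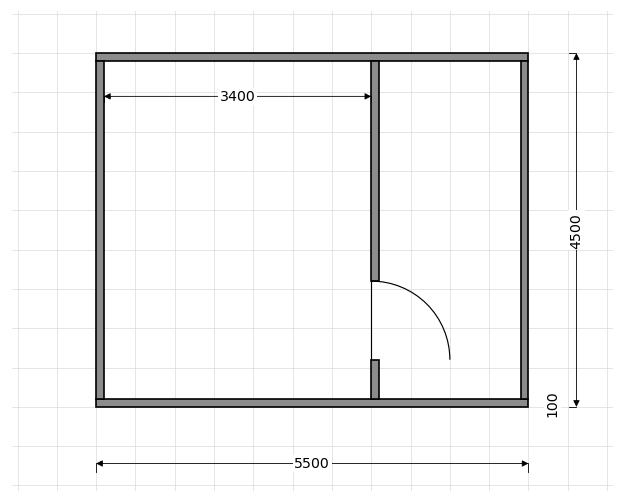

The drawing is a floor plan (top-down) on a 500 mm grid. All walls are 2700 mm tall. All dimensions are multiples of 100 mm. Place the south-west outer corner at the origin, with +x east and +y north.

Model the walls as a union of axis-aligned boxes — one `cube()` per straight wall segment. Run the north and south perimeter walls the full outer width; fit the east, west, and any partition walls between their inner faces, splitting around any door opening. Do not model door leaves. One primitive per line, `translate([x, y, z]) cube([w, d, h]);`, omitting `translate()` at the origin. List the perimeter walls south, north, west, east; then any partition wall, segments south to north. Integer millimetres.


cube([5500, 100, 2700]);
translate([0, 4400, 0]) cube([5500, 100, 2700]);
translate([0, 100, 0]) cube([100, 4300, 2700]);
translate([5400, 100, 0]) cube([100, 4300, 2700]);
translate([3500, 100, 0]) cube([100, 500, 2700]);
translate([3500, 1600, 0]) cube([100, 2800, 2700]);
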